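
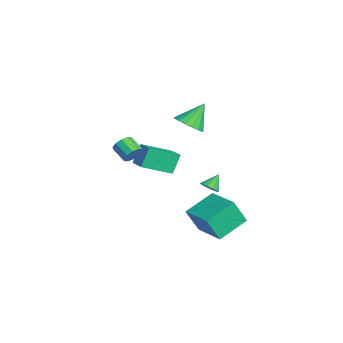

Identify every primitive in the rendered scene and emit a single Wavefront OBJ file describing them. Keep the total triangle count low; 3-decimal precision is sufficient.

v -4.688 -1.014 -2.79
v -4.383 -2.896 -1.839
v -3.605 -0.701 -2.515
v -3.301 -2.582 -1.565
v -4.219 -1.558 -4.015
v -3.915 -3.439 -3.065
v -3.137 -1.244 -3.741
v -2.832 -3.126 -2.79
v -2.045 -0.534 0.884
v -1.159 -0.118 0.914
v -2.575 0.494 2.236
v -1.399 0.152 0.615
v -1.788 0.264 0.377
v -2.235 0.194 0.256
v -2.639 -0.044 0.278
v -2.907 -0.393 0.439
v -2.978 -0.775 0.702
v -2.835 -1.102 1.006
v -2.511 -1.299 1.283
v -2.08 -1.32 1.468
v -1.642 -1.162 1.519
v -1.296 -0.86 1.425
v -1.121 -0.483 1.206
v 1.192 0.054 -2.361
v 1.654 0.421 -2.385
v 0.728 0.686 -1.619
v 1.409 0.531 -2.632
v 1.082 0.46 -2.775
v 0.797 0.233 -2.761
v 0.663 -0.062 -2.594
v 0.731 -0.313 -2.338
v 0.976 -0.423 -2.091
v 1.303 -0.351 -1.947
v 1.588 -0.124 -1.962
v 1.722 0.171 -2.129
v -1.718 -3.721 -1.065
v -1.296 -4.149 -0.769
v -2.16 -4.647 -0.259
v -2.582 -4.219 -0.555
v -1.34 -3.82 -0.521
v -2.204 -4.318 -0.011
v -1.527 -3.453 -0.481
v -2.391 -3.951 0.029
v -1.788 -3.189 -0.664
v -2.652 -3.687 -0.154
v -2.022 -3.128 -1.001
v -2.886 -3.625 -0.49
v -2.14 -3.293 -1.361
v -3.004 -3.791 -0.851
v -2.096 -3.622 -1.609
v -2.96 -4.12 -1.099
v -1.909 -3.989 -1.649
v -2.773 -4.487 -1.139
v -1.648 -4.253 -1.466
v -2.512 -4.751 -0.956
v -1.414 -4.315 -1.13
v -2.278 -4.812 -0.619
v 2.659 -0.799 -4.719
v 2.622 -1.532 -3.208
v 1.832 0.847 -3.941
v 1.795 0.114 -2.43
v 4.625 -0.014 -4.29
v 4.588 -0.747 -2.779
v 3.798 1.632 -3.512
v 3.761 0.899 -2.001
f 2 4 1
f 5 2 1
f 1 4 3
f 3 5 1
f 2 8 4
f 6 2 5
f 6 8 2
f 4 8 3
f 7 5 3
f 3 8 7
f 7 6 5
f 8 6 7
f 10 9 12
f 10 12 11
f 12 9 13
f 12 13 11
f 13 9 14
f 13 14 11
f 14 9 15
f 14 15 11
f 15 9 16
f 15 16 11
f 16 9 17
f 16 17 11
f 17 9 18
f 17 18 11
f 18 9 19
f 18 19 11
f 19 9 20
f 19 20 11
f 20 9 21
f 20 21 11
f 21 9 22
f 21 22 11
f 22 9 23
f 22 23 11
f 23 9 10
f 23 10 11
f 25 24 27
f 25 27 26
f 27 24 28
f 27 28 26
f 28 24 29
f 28 29 26
f 29 24 30
f 29 30 26
f 30 24 31
f 30 31 26
f 31 24 32
f 31 32 26
f 32 24 33
f 32 33 26
f 33 24 34
f 33 34 26
f 34 24 35
f 34 35 26
f 35 24 25
f 35 25 26
f 37 36 40
f 37 40 38
f 38 40 41
f 38 41 39
f 40 36 42
f 40 42 41
f 41 42 43
f 41 43 39
f 42 36 44
f 42 44 43
f 43 44 45
f 43 45 39
f 44 36 46
f 44 46 45
f 45 46 47
f 45 47 39
f 46 36 48
f 46 48 47
f 47 48 49
f 47 49 39
f 48 36 50
f 48 50 49
f 49 50 51
f 49 51 39
f 50 36 52
f 50 52 51
f 51 52 53
f 51 53 39
f 52 36 54
f 52 54 53
f 53 54 55
f 53 55 39
f 54 36 56
f 54 56 55
f 55 56 57
f 55 57 39
f 56 36 37
f 56 37 57
f 57 37 38
f 57 38 39
f 59 61 58
f 62 59 58
f 58 61 60
f 60 62 58
f 59 65 61
f 63 59 62
f 63 65 59
f 61 65 60
f 64 62 60
f 60 65 64
f 64 63 62
f 65 63 64



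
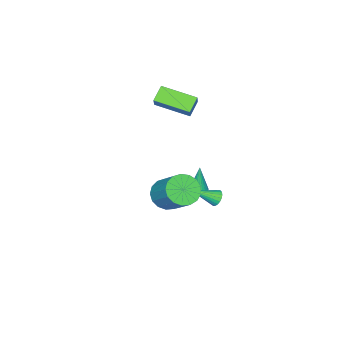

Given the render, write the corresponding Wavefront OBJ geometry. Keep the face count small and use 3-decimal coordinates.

v -1.387 1.161 -2.807
v -0.929 0.896 -2.78
v -1.513 1.119 -1.093
v -0.863 1.092 -2.771
v -0.877 1.298 -2.767
v -0.968 1.483 -2.769
v -1.123 1.62 -2.777
v -1.319 1.686 -2.789
v -1.524 1.673 -2.805
v -1.709 1.582 -2.821
v -1.845 1.426 -2.834
v -1.911 1.231 -2.844
v -1.898 1.024 -2.848
v -1.806 0.839 -2.846
v -1.651 0.703 -2.838
v -1.456 0.636 -2.825
v -1.25 0.649 -2.81
v -1.065 0.741 -2.794
v -3.2 -2.933 2.51
v -2.64 -2.516 3.372
v -3.926 -0.967 2.029
v -3.366 -0.55 2.892
v -2.334 -2.77 1.868
v -1.774 -2.353 2.731
v -3.06 -0.804 1.388
v -2.5 -0.387 2.25
v 0.887 4.133 -0.559
v 1.252 4.206 -0.937
v 1.953 3.247 0.299
v 1.288 4.378 -0.804
v 1.255 4.508 -0.629
v 1.159 4.573 -0.442
v 1.015 4.562 -0.275
v 0.849 4.477 -0.158
v 0.69 4.332 -0.109
v 0.565 4.153 -0.139
v 0.496 3.97 -0.241
v 0.494 3.816 -0.398
v 0.56 3.716 -0.583
v 0.683 3.689 -0.764
v 0.841 3.738 -0.91
v 1.007 3.855 -0.995
v 1.153 4.021 -1.004
v 3.562 3.005 0.9
v 4.193 3.404 0.266
v 4.73 4.874 1.725
v 4.098 4.475 2.36
v 3.792 3.632 0.184
v 4.328 5.103 1.643
v 3.338 3.717 0.265
v 3.874 5.187 1.725
v 2.935 3.638 0.493
v 3.471 5.109 1.952
v 2.676 3.415 0.813
v 3.212 4.885 2.273
v 2.62 3.097 1.154
v 3.156 4.567 2.613
v 2.779 2.758 1.436
v 3.316 4.229 2.896
v 3.118 2.476 1.596
v 3.655 3.946 3.055
v 3.559 2.315 1.596
v 4.095 3.785 3.056
v 4 2.312 1.437
v 4.536 3.782 2.897
v 4.341 2.468 1.155
v 4.877 3.938 2.614
v 4.503 2.746 0.814
v 5.04 4.217 2.274
v 4.45 3.084 0.494
v 4.986 4.555 1.953
f 2 1 4
f 2 4 3
f 4 1 5
f 4 5 3
f 5 1 6
f 5 6 3
f 6 1 7
f 6 7 3
f 7 1 8
f 7 8 3
f 8 1 9
f 8 9 3
f 9 1 10
f 9 10 3
f 10 1 11
f 10 11 3
f 11 1 12
f 11 12 3
f 12 1 13
f 12 13 3
f 13 1 14
f 13 14 3
f 14 1 15
f 14 15 3
f 15 1 16
f 15 16 3
f 16 1 17
f 16 17 3
f 17 1 18
f 17 18 3
f 18 1 2
f 18 2 3
f 20 22 19
f 23 20 19
f 19 22 21
f 21 23 19
f 20 26 22
f 24 20 23
f 24 26 20
f 22 26 21
f 25 23 21
f 21 26 25
f 25 24 23
f 26 24 25
f 28 27 30
f 28 30 29
f 30 27 31
f 30 31 29
f 31 27 32
f 31 32 29
f 32 27 33
f 32 33 29
f 33 27 34
f 33 34 29
f 34 27 35
f 34 35 29
f 35 27 36
f 35 36 29
f 36 27 37
f 36 37 29
f 37 27 38
f 37 38 29
f 38 27 39
f 38 39 29
f 39 27 40
f 39 40 29
f 40 27 41
f 40 41 29
f 41 27 42
f 41 42 29
f 42 27 43
f 42 43 29
f 43 27 28
f 43 28 29
f 45 44 48
f 45 48 46
f 46 48 49
f 46 49 47
f 48 44 50
f 48 50 49
f 49 50 51
f 49 51 47
f 50 44 52
f 50 52 51
f 51 52 53
f 51 53 47
f 52 44 54
f 52 54 53
f 53 54 55
f 53 55 47
f 54 44 56
f 54 56 55
f 55 56 57
f 55 57 47
f 56 44 58
f 56 58 57
f 57 58 59
f 57 59 47
f 58 44 60
f 58 60 59
f 59 60 61
f 59 61 47
f 60 44 62
f 60 62 61
f 61 62 63
f 61 63 47
f 62 44 64
f 62 64 63
f 63 64 65
f 63 65 47
f 64 44 66
f 64 66 65
f 65 66 67
f 65 67 47
f 66 44 68
f 66 68 67
f 67 68 69
f 67 69 47
f 68 44 70
f 68 70 69
f 69 70 71
f 69 71 47
f 70 44 45
f 70 45 71
f 71 45 46
f 71 46 47



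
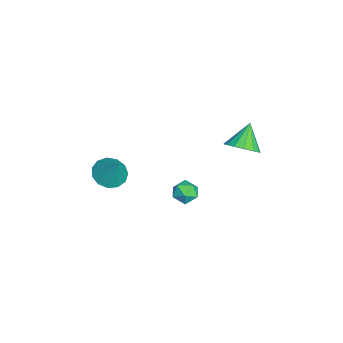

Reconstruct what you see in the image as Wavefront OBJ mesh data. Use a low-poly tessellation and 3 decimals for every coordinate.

v -1.224 -4.122 -0.643
v -0.653 -3.774 -1.064
v -0.616 -3.758 0.483
v -0.966 -3.464 -0.995
v -1.36 -3.363 -0.815
v -1.711 -3.504 -0.58
v -1.907 -3.84 -0.365
v -1.887 -4.266 -0.238
v -1.656 -4.647 -0.24
v -1.288 -4.861 -0.369
v -0.899 -4.84 -0.585
v -0.614 -4.592 -0.82
v -0.522 -4.194 -0.998
v -1.615 1.363 0.644
v -1.138 1.043 1.201
v -2.465 1.717 1.576
v -1.013 1.436 1.166
v -1.049 1.809 0.991
v -1.237 2.063 0.723
v -1.526 2.129 0.434
v -1.839 1.99 0.201
v -2.092 1.683 0.087
v -2.217 1.29 0.123
v -2.181 0.916 0.298
v -1.993 0.662 0.566
v -1.704 0.596 0.855
v -1.391 0.735 1.087
v -1.859 -0.96 -2.305
v -1.356 -0.645 -2.548
v -1.264 -1.315 -1.532
v -0.761 -1 -1.775
v -1.248 -0.674 -1.516
v -1.616 -0.454 -1.993
v -1.004 -1.506 -2.087
v -1.372 -1.286 -2.564
v -0.827 -0.982 -2.413
v -0.978 -0.468 -2.06
v -1.642 -1.492 -2.02
v -1.793 -0.978 -1.667
f 2 1 4
f 2 4 3
f 4 1 5
f 4 5 3
f 5 1 6
f 5 6 3
f 6 1 7
f 6 7 3
f 7 1 8
f 7 8 3
f 8 1 9
f 8 9 3
f 9 1 10
f 9 10 3
f 10 1 11
f 10 11 3
f 11 1 12
f 11 12 3
f 12 1 13
f 12 13 3
f 13 1 2
f 13 2 3
f 15 14 17
f 15 17 16
f 17 14 18
f 17 18 16
f 18 14 19
f 18 19 16
f 19 14 20
f 19 20 16
f 20 14 21
f 20 21 16
f 21 14 22
f 21 22 16
f 22 14 23
f 22 23 16
f 23 14 24
f 23 24 16
f 24 14 25
f 24 25 16
f 25 14 26
f 25 26 16
f 26 14 27
f 26 27 16
f 27 14 15
f 27 15 16
f 28 39 33
f 28 33 29
f 28 29 35
f 28 35 38
f 28 38 39
f 29 33 37
f 33 39 32
f 39 38 30
f 38 35 34
f 35 29 36
f 31 37 32
f 31 32 30
f 31 30 34
f 31 34 36
f 31 36 37
f 32 37 33
f 30 32 39
f 34 30 38
f 36 34 35
f 37 36 29



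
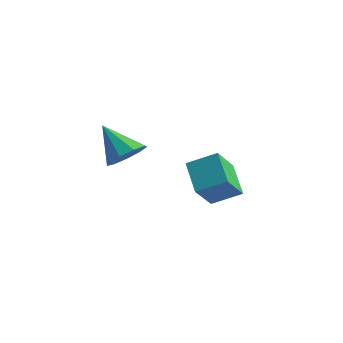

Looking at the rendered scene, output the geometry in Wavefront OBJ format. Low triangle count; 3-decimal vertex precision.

v 0.161 0.239 -3.245
v 1.052 1.02 -2.663
v -0.116 1.322 -4.274
v 0.775 2.104 -3.693
v 1.305 -0.364 -4.187
v 2.196 0.418 -3.606
v 1.028 0.72 -5.217
v 1.919 1.501 -4.635
v 0.727 -3.158 -1.765
v 1.351 -3.386 -1.235
v -0.387 -3.342 -0.535
v 1.275 -2.81 -1.218
v 0.943 -2.397 -1.456
v 0.51 -2.34 -1.84
v 0.178 -2.666 -2.189
v 0.103 -3.223 -2.339
v 0.32 -3.749 -2.221
v 0.727 -3.999 -1.89
v 1.134 -3.856 -1.501
f 2 4 1
f 5 2 1
f 1 4 3
f 3 5 1
f 2 8 4
f 6 2 5
f 6 8 2
f 4 8 3
f 7 5 3
f 3 8 7
f 7 6 5
f 8 6 7
f 10 9 12
f 10 12 11
f 12 9 13
f 12 13 11
f 13 9 14
f 13 14 11
f 14 9 15
f 14 15 11
f 15 9 16
f 15 16 11
f 16 9 17
f 16 17 11
f 17 9 18
f 17 18 11
f 18 9 19
f 18 19 11
f 19 9 10
f 19 10 11



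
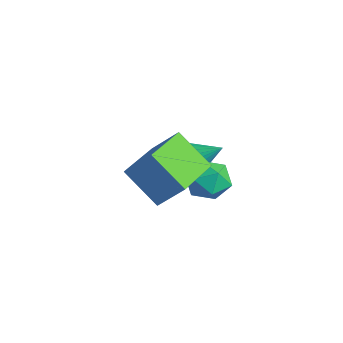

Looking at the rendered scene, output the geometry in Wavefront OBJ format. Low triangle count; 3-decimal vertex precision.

v 3.119 -1.592 -1.502
v 1.909 -2.09 -0.416
v 3.767 -0.958 -0.489
v 2.557 -1.455 0.597
v 4.203 -3.345 -1.097
v 2.993 -3.842 -0.011
v 4.851 -2.71 -0.084
v 3.641 -3.208 1.002
v 2.235 0.653 -2.334
v 2.954 0.447 -2.822
v 1.626 -0.607 -2.698
v 2.345 -0.813 -3.186
v 2.404 -0.782 -2.295
v 2.78 -0.003 -2.07
v 1.8 -0.157 -3.45
v 2.176 0.622 -3.225
v 2.685 -0.054 -3.512
v 3.059 -0.441 -2.798
v 1.521 0.281 -2.722
v 1.895 -0.106 -2.008
v 0.014 0.342 -3.621
v 0.536 -0.41 -3.33
v 0.986 1.398 -2.639
v 0.745 -0.278 -3.678
v 0.81 -0.024 -4.015
v 0.717 0.303 -4.274
v 0.485 0.637 -4.404
v 0.159 0.913 -4.379
v -0.195 1.076 -4.204
v -0.507 1.093 -3.913
v -0.717 0.961 -3.565
v -0.782 0.707 -3.228
v -0.689 0.381 -2.969
v -0.457 0.046 -2.839
v -0.131 -0.23 -2.864
v 0.223 -0.392 -3.039
f 2 4 1
f 5 2 1
f 1 4 3
f 3 5 1
f 2 8 4
f 6 2 5
f 6 8 2
f 4 8 3
f 7 5 3
f 3 8 7
f 7 6 5
f 8 6 7
f 9 20 14
f 9 14 10
f 9 10 16
f 9 16 19
f 9 19 20
f 10 14 18
f 14 20 13
f 20 19 11
f 19 16 15
f 16 10 17
f 12 18 13
f 12 13 11
f 12 11 15
f 12 15 17
f 12 17 18
f 13 18 14
f 11 13 20
f 15 11 19
f 17 15 16
f 18 17 10
f 22 21 24
f 22 24 23
f 24 21 25
f 24 25 23
f 25 21 26
f 25 26 23
f 26 21 27
f 26 27 23
f 27 21 28
f 27 28 23
f 28 21 29
f 28 29 23
f 29 21 30
f 29 30 23
f 30 21 31
f 30 31 23
f 31 21 32
f 31 32 23
f 32 21 33
f 32 33 23
f 33 21 34
f 33 34 23
f 34 21 35
f 34 35 23
f 35 21 36
f 35 36 23
f 36 21 22
f 36 22 23



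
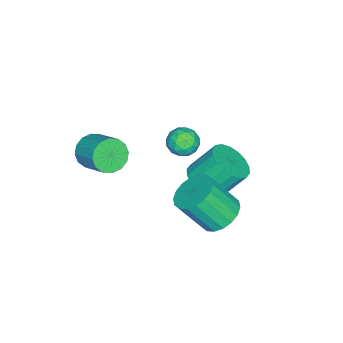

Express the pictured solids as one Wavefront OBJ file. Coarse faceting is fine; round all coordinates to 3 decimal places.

v 2.448 -3.719 1.127
v 3.089 -3.733 0.632
v 3.673 -2.635 1.358
v 3.032 -2.621 1.853
v 2.818 -3.469 0.451
v 3.402 -2.371 1.177
v 2.448 -3.273 0.451
v 3.032 -2.174 1.177
v 2.078 -3.195 0.632
v 2.662 -2.097 1.358
v 1.807 -3.258 0.946
v 2.391 -2.16 1.672
v 1.708 -3.445 1.308
v 2.292 -2.347 2.034
v 1.807 -3.705 1.622
v 2.391 -2.607 2.348
v 2.078 -3.969 1.803
v 2.662 -2.871 2.529
v 2.448 -4.166 1.803
v 3.032 -3.067 2.529
v 2.818 -4.243 1.622
v 3.402 -3.145 2.348
v 3.089 -4.18 1.308
v 3.673 -3.082 2.034
v 3.188 -3.993 0.946
v 3.772 -2.895 1.672
v -1.517 -0.59 -3.435
v -0.564 -0.514 -3.11
v -1.089 0.405 -1.781
v -2.043 0.33 -2.105
v -0.608 -0.155 -3.377
v -1.133 0.765 -2.047
v -0.832 0.119 -3.654
v -1.357 1.038 -2.325
v -1.192 0.252 -3.888
v -1.717 1.172 -2.559
v -1.616 0.218 -4.033
v -2.141 1.138 -2.703
v -2.021 0.024 -4.059
v -2.546 0.944 -2.729
v -2.326 -0.291 -3.961
v -2.851 0.629 -2.631
v -2.471 -0.665 -3.759
v -2.996 0.254 -2.43
v -2.427 -1.025 -3.493
v -2.952 -0.105 -2.163
v -2.203 -1.298 -3.215
v -2.728 -0.379 -1.886
v -1.843 -1.432 -2.981
v -2.368 -0.512 -1.652
v -1.419 -1.398 -2.837
v -1.944 -0.478 -1.507
v -1.014 -1.204 -2.811
v -1.539 -0.284 -1.481
v -0.709 -0.889 -2.909
v -1.234 0.031 -1.579
v -2.287 -1.606 -1.213
v -1.904 -1.301 -0.636
v -1.236 -1.999 -1.704
v -0.853 -1.694 -1.127
v -1.296 -2.296 -1.01
v -1.945 -2.053 -0.707
v -1.195 -1.247 -1.633
v -1.844 -1.004 -1.33
v -1.229 -1.078 -0.896
v -1.291 -1.727 -0.511
v -1.849 -1.573 -1.829
v -1.911 -2.222 -1.444
v -2.188 -1.419 -0.881
v -0.952 -1.881 -1.459
v -1.212 -2.235 -1.39
v -0.987 -2.055 -1.051
v -2.212 -1.862 -0.923
v -1.987 -1.682 -0.584
v -1.629 -2.267 -0.804
v -1.153 -1.618 -1.756
v -0.928 -1.438 -1.417
v -2.153 -1.245 -1.289
v -1.928 -1.065 -0.95
v -1.511 -1.033 -1.536
v -1.566 -1.109 -0.695
v -0.948 -1.34 -0.984
v -1.149 -1.077 -1.281
v -1.531 -0.934 -1.103
v -1.602 -1.49 -0.469
v -0.984 -1.721 -0.757
v -1.245 -2.075 -0.688
v -1.627 -1.932 -0.51
v -1.205 -1.359 -0.622
v -2.156 -1.579 -1.583
v -1.538 -1.81 -1.871
v -1.513 -1.368 -1.83
v -1.895 -1.225 -1.652
v -2.192 -1.96 -1.356
v -1.574 -2.191 -1.645
v -1.609 -2.366 -1.237
v -1.991 -2.223 -1.059
v -1.935 -1.941 -1.718
v 1.31 1.33 -1.999
v 2.139 1.823 -1.895
v 2.559 0.803 -0.398
v 1.73 0.31 -0.501
v 1.86 2.054 -1.66
v 2.28 1.034 -0.162
v 1.472 2.141 -1.492
v 1.892 1.121 0.006
v 1.052 2.067 -1.424
v 1.472 1.047 0.074
v 0.683 1.848 -1.47
v 1.103 0.828 0.027
v 0.438 1.526 -1.621
v 0.858 0.506 -0.123
v 0.366 1.165 -1.847
v 0.786 0.145 -0.349
v 0.481 0.837 -2.102
v 0.901 -0.183 -0.605
v 0.76 0.606 -2.338
v 1.18 -0.414 -0.84
v 1.148 0.519 -2.506
v 1.568 -0.501 -1.008
v 1.568 0.593 -2.574
v 1.988 -0.427 -1.076
v 1.937 0.812 -2.527
v 2.357 -0.208 -1.03
v 2.182 1.134 -2.377
v 2.602 0.114 -0.879
v 2.254 1.495 -2.151
v 2.674 0.475 -0.653
f 2 1 5
f 2 5 3
f 3 5 6
f 3 6 4
f 5 1 7
f 5 7 6
f 6 7 8
f 6 8 4
f 7 1 9
f 7 9 8
f 8 9 10
f 8 10 4
f 9 1 11
f 9 11 10
f 10 11 12
f 10 12 4
f 11 1 13
f 11 13 12
f 12 13 14
f 12 14 4
f 13 1 15
f 13 15 14
f 14 15 16
f 14 16 4
f 15 1 17
f 15 17 16
f 16 17 18
f 16 18 4
f 17 1 19
f 17 19 18
f 18 19 20
f 18 20 4
f 19 1 21
f 19 21 20
f 20 21 22
f 20 22 4
f 21 1 23
f 21 23 22
f 22 23 24
f 22 24 4
f 23 1 25
f 23 25 24
f 24 25 26
f 24 26 4
f 25 1 2
f 25 2 26
f 26 2 3
f 26 3 4
f 28 27 31
f 28 31 29
f 29 31 32
f 29 32 30
f 31 27 33
f 31 33 32
f 32 33 34
f 32 34 30
f 33 27 35
f 33 35 34
f 34 35 36
f 34 36 30
f 35 27 37
f 35 37 36
f 36 37 38
f 36 38 30
f 37 27 39
f 37 39 38
f 38 39 40
f 38 40 30
f 39 27 41
f 39 41 40
f 40 41 42
f 40 42 30
f 41 27 43
f 41 43 42
f 42 43 44
f 42 44 30
f 43 27 45
f 43 45 44
f 44 45 46
f 44 46 30
f 45 27 47
f 45 47 46
f 46 47 48
f 46 48 30
f 47 27 49
f 47 49 48
f 48 49 50
f 48 50 30
f 49 27 51
f 49 51 50
f 50 51 52
f 50 52 30
f 51 27 53
f 51 53 52
f 52 53 54
f 52 54 30
f 53 27 55
f 53 55 54
f 54 55 56
f 54 56 30
f 55 27 28
f 55 28 56
f 56 28 29
f 56 29 30
f 57 94 73
f 94 68 97
f 73 97 62
f 94 97 73
f 57 73 69
f 73 62 74
f 69 74 58
f 73 74 69
f 57 69 78
f 69 58 79
f 78 79 64
f 69 79 78
f 57 78 90
f 78 64 93
f 90 93 67
f 78 93 90
f 57 90 94
f 90 67 98
f 94 98 68
f 90 98 94
f 58 74 85
f 74 62 88
f 85 88 66
f 74 88 85
f 62 97 75
f 97 68 96
f 75 96 61
f 97 96 75
f 68 98 95
f 98 67 91
f 95 91 59
f 98 91 95
f 67 93 92
f 93 64 80
f 92 80 63
f 93 80 92
f 64 79 84
f 79 58 81
f 84 81 65
f 79 81 84
f 60 86 72
f 86 66 87
f 72 87 61
f 86 87 72
f 60 72 70
f 72 61 71
f 70 71 59
f 72 71 70
f 60 70 77
f 70 59 76
f 77 76 63
f 70 76 77
f 60 77 82
f 77 63 83
f 82 83 65
f 77 83 82
f 60 82 86
f 82 65 89
f 86 89 66
f 82 89 86
f 61 87 75
f 87 66 88
f 75 88 62
f 87 88 75
f 59 71 95
f 71 61 96
f 95 96 68
f 71 96 95
f 63 76 92
f 76 59 91
f 92 91 67
f 76 91 92
f 65 83 84
f 83 63 80
f 84 80 64
f 83 80 84
f 66 89 85
f 89 65 81
f 85 81 58
f 89 81 85
f 100 99 103
f 100 103 101
f 101 103 104
f 101 104 102
f 103 99 105
f 103 105 104
f 104 105 106
f 104 106 102
f 105 99 107
f 105 107 106
f 106 107 108
f 106 108 102
f 107 99 109
f 107 109 108
f 108 109 110
f 108 110 102
f 109 99 111
f 109 111 110
f 110 111 112
f 110 112 102
f 111 99 113
f 111 113 112
f 112 113 114
f 112 114 102
f 113 99 115
f 113 115 114
f 114 115 116
f 114 116 102
f 115 99 117
f 115 117 116
f 116 117 118
f 116 118 102
f 117 99 119
f 117 119 118
f 118 119 120
f 118 120 102
f 119 99 121
f 119 121 120
f 120 121 122
f 120 122 102
f 121 99 123
f 121 123 122
f 122 123 124
f 122 124 102
f 123 99 125
f 123 125 124
f 124 125 126
f 124 126 102
f 125 99 127
f 125 127 126
f 126 127 128
f 126 128 102
f 127 99 100
f 127 100 128
f 128 100 101
f 128 101 102



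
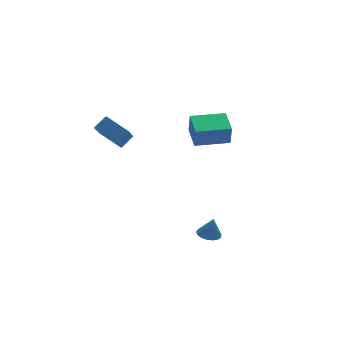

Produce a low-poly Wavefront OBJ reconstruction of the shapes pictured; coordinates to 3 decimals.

v 0.445 -3.853 -3.135
v 1.149 -3.732 -3.286
v 0.715 -3.887 -1.905
v 1.016 -3.411 -3.248
v 0.751 -3.192 -3.184
v 0.417 -3.124 -3.109
v 0.089 -3.223 -3.04
v -0.157 -3.466 -2.993
v -0.265 -3.798 -2.978
v -0.211 -4.142 -3
v -0.006 -4.421 -3.052
v 0.302 -4.569 -3.124
v 0.643 -4.553 -3.198
v 0.939 -4.376 -3.258
v 1.122 -4.08 -3.29
v -1.458 3.503 0.103
v -2.299 2.281 1.561
v -2.251 4.893 0.81
v -3.092 3.672 2.268
v -0.608 3.668 0.732
v -1.449 2.447 2.19
v -1.401 5.059 1.439
v -2.242 3.837 2.897
v 1.551 0.065 1.496
v 1.519 -0.142 2.829
v 1.988 1.625 1.749
v 1.955 1.418 3.082
v 3.585 -0.498 1.458
v 3.552 -0.705 2.791
v 4.021 1.062 1.711
v 3.989 0.855 3.044
f 2 1 4
f 2 4 3
f 4 1 5
f 4 5 3
f 5 1 6
f 5 6 3
f 6 1 7
f 6 7 3
f 7 1 8
f 7 8 3
f 8 1 9
f 8 9 3
f 9 1 10
f 9 10 3
f 10 1 11
f 10 11 3
f 11 1 12
f 11 12 3
f 12 1 13
f 12 13 3
f 13 1 14
f 13 14 3
f 14 1 15
f 14 15 3
f 15 1 2
f 15 2 3
f 17 19 16
f 20 17 16
f 16 19 18
f 18 20 16
f 17 23 19
f 21 17 20
f 21 23 17
f 19 23 18
f 22 20 18
f 18 23 22
f 22 21 20
f 23 21 22
f 25 27 24
f 28 25 24
f 24 27 26
f 26 28 24
f 25 31 27
f 29 25 28
f 29 31 25
f 27 31 26
f 30 28 26
f 26 31 30
f 30 29 28
f 31 29 30



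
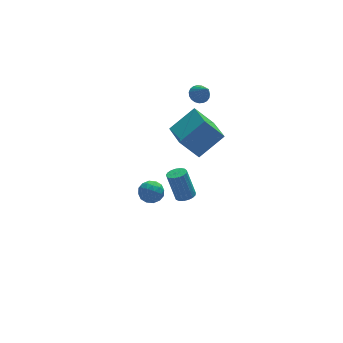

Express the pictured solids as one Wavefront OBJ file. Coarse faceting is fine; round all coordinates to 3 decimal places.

v 1.309 3.555 2.742
v 1.775 3.361 2.477
v 1.511 2.705 3.718
v 1.863 3.536 2.611
v 1.855 3.714 2.767
v 1.753 3.864 2.919
v 1.574 3.961 3.04
v 1.349 3.988 3.11
v 1.117 3.939 3.116
v 0.918 3.824 3.057
v 0.787 3.663 2.944
v 0.746 3.483 2.796
v 0.802 3.315 2.638
v 0.946 3.188 2.498
v 1.153 3.125 2.401
v 1.386 3.136 2.362
v 1.606 3.22 2.389
v 0.303 0.567 0.408
v -0.606 0.949 1.498
v 0.453 2.618 -0.186
v -0.457 2.999 0.905
v 1.697 0.781 1.495
v 0.787 1.162 2.586
v 1.846 2.831 0.902
v 0.937 3.213 1.992
v -3.468 -2.97 2.116
v -2.939 -3.343 1.976
v -3.981 -3.837 2.484
v -3.452 -4.21 2.344
v -3.423 -3.765 2.834
v -3.106 -3.23 2.607
v -3.814 -3.95 1.853
v -3.497 -3.415 1.626
v -3.153 -3.949 1.813
v -2.911 -3.835 2.419
v -4.009 -3.345 2.041
v -3.767 -3.231 2.647
v -3.159 -3.081 2.014
v -3.761 -4.099 2.446
v -3.744 -3.838 2.735
v -3.433 -4.057 2.652
v -3.257 -3.014 2.385
v -2.946 -3.233 2.302
v -3.23 -3.481 2.806
v -3.974 -3.947 2.158
v -3.663 -4.166 2.075
v -3.487 -3.123 1.808
v -3.176 -3.342 1.725
v -3.69 -3.699 1.654
v -2.973 -3.656 1.836
v -3.275 -4.165 2.052
v -3.488 -4.013 1.764
v -3.301 -3.698 1.63
v -2.831 -3.589 2.192
v -3.133 -4.098 2.408
v -3.116 -3.837 2.696
v -2.929 -3.522 2.563
v -2.957 -3.945 2.096
v -3.787 -3.082 2.052
v -4.089 -3.591 2.268
v -3.991 -3.658 1.897
v -3.804 -3.343 1.764
v -3.645 -3.015 2.408
v -3.947 -3.524 2.624
v -3.619 -3.482 2.83
v -3.432 -3.167 2.696
v -3.963 -3.235 2.364
v -0.427 0.477 -2.375
v 0.096 0.429 -2.246
v -0.251 0.835 -0.695
v -0.773 0.883 -0.825
v 0.072 0.677 -2.316
v -0.275 1.082 -0.765
v -0.066 0.878 -2.4
v -0.413 1.284 -0.849
v -0.287 0.988 -2.478
v -0.634 1.394 -0.927
v -0.539 0.981 -2.532
v -0.886 1.387 -0.982
v -0.766 0.859 -2.551
v -1.113 1.264 -1
v -0.915 0.649 -2.529
v -1.262 1.054 -0.979
v -0.952 0.399 -2.472
v -1.299 0.805 -0.922
v -0.869 0.168 -2.393
v -1.216 0.574 -0.843
v -0.684 0.007 -2.31
v -1.031 0.413 -0.759
v -0.441 -0.046 -2.242
v -0.788 0.36 -0.691
v -0.194 0.021 -2.204
v -0.541 0.427 -0.653
v -0 0.192 -2.205
v -0.347 0.598 -0.655
f 2 1 4
f 2 4 3
f 4 1 5
f 4 5 3
f 5 1 6
f 5 6 3
f 6 1 7
f 6 7 3
f 7 1 8
f 7 8 3
f 8 1 9
f 8 9 3
f 9 1 10
f 9 10 3
f 10 1 11
f 10 11 3
f 11 1 12
f 11 12 3
f 12 1 13
f 12 13 3
f 13 1 14
f 13 14 3
f 14 1 15
f 14 15 3
f 15 1 16
f 15 16 3
f 16 1 17
f 16 17 3
f 17 1 2
f 17 2 3
f 19 21 18
f 22 19 18
f 18 21 20
f 20 22 18
f 19 25 21
f 23 19 22
f 23 25 19
f 21 25 20
f 24 22 20
f 20 25 24
f 24 23 22
f 25 23 24
f 26 63 42
f 63 37 66
f 42 66 31
f 63 66 42
f 26 42 38
f 42 31 43
f 38 43 27
f 42 43 38
f 26 38 47
f 38 27 48
f 47 48 33
f 38 48 47
f 26 47 59
f 47 33 62
f 59 62 36
f 47 62 59
f 26 59 63
f 59 36 67
f 63 67 37
f 59 67 63
f 27 43 54
f 43 31 57
f 54 57 35
f 43 57 54
f 31 66 44
f 66 37 65
f 44 65 30
f 66 65 44
f 37 67 64
f 67 36 60
f 64 60 28
f 67 60 64
f 36 62 61
f 62 33 49
f 61 49 32
f 62 49 61
f 33 48 53
f 48 27 50
f 53 50 34
f 48 50 53
f 29 55 41
f 55 35 56
f 41 56 30
f 55 56 41
f 29 41 39
f 41 30 40
f 39 40 28
f 41 40 39
f 29 39 46
f 39 28 45
f 46 45 32
f 39 45 46
f 29 46 51
f 46 32 52
f 51 52 34
f 46 52 51
f 29 51 55
f 51 34 58
f 55 58 35
f 51 58 55
f 30 56 44
f 56 35 57
f 44 57 31
f 56 57 44
f 28 40 64
f 40 30 65
f 64 65 37
f 40 65 64
f 32 45 61
f 45 28 60
f 61 60 36
f 45 60 61
f 34 52 53
f 52 32 49
f 53 49 33
f 52 49 53
f 35 58 54
f 58 34 50
f 54 50 27
f 58 50 54
f 69 68 72
f 69 72 70
f 70 72 73
f 70 73 71
f 72 68 74
f 72 74 73
f 73 74 75
f 73 75 71
f 74 68 76
f 74 76 75
f 75 76 77
f 75 77 71
f 76 68 78
f 76 78 77
f 77 78 79
f 77 79 71
f 78 68 80
f 78 80 79
f 79 80 81
f 79 81 71
f 80 68 82
f 80 82 81
f 81 82 83
f 81 83 71
f 82 68 84
f 82 84 83
f 83 84 85
f 83 85 71
f 84 68 86
f 84 86 85
f 85 86 87
f 85 87 71
f 86 68 88
f 86 88 87
f 87 88 89
f 87 89 71
f 88 68 90
f 88 90 89
f 89 90 91
f 89 91 71
f 90 68 92
f 90 92 91
f 91 92 93
f 91 93 71
f 92 68 94
f 92 94 93
f 93 94 95
f 93 95 71
f 94 68 69
f 94 69 95
f 95 69 70
f 95 70 71



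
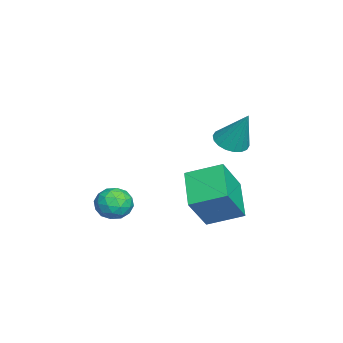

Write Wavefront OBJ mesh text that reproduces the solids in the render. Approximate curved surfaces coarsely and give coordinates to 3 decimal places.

v -2.036 -0.53 -2.718
v -1.589 -0.151 -3.02
v -1.604 0.07 -1.322
v -1.828 0.019 -3.019
v -2.109 0.08 -2.958
v -2.375 0.021 -2.85
v -2.575 -0.148 -2.715
v -2.667 -0.393 -2.582
v -2.635 -0.664 -2.475
v -2.484 -0.91 -2.416
v -2.244 -1.079 -2.417
v -1.964 -1.141 -2.478
v -1.697 -1.081 -2.586
v -1.498 -0.912 -2.721
v -1.405 -0.667 -2.855
v -1.438 -0.396 -2.961
v 1.772 -3.694 -4.206
v 2.358 -3.397 -4.061
v 1.962 -4.443 -3.439
v 2.548 -4.146 -3.294
v 1.969 -3.838 -3.145
v 1.851 -3.375 -3.618
v 2.469 -4.465 -3.882
v 2.351 -4.002 -4.355
v 2.789 -3.873 -3.861
v 2.48 -3.486 -3.405
v 1.84 -4.354 -4.095
v 1.531 -3.967 -3.639
v 2.048 -3.479 -4.201
v 2.272 -4.361 -3.299
v 1.931 -4.18 -3.212
v 2.276 -4.005 -3.126
v 1.75 -3.467 -3.94
v 2.095 -3.292 -3.855
v 1.866 -3.552 -3.317
v 2.225 -4.548 -3.645
v 2.57 -4.373 -3.56
v 2.044 -3.835 -4.374
v 2.389 -3.66 -4.288
v 2.454 -4.288 -4.183
v 2.646 -3.585 -3.998
v 2.758 -4.026 -3.547
v 2.711 -4.213 -3.892
v 2.642 -3.941 -4.171
v 2.464 -3.357 -3.73
v 2.576 -3.798 -3.279
v 2.236 -3.617 -3.191
v 2.167 -3.345 -3.47
v 2.718 -3.638 -3.612
v 1.744 -4.042 -4.221
v 1.856 -4.483 -3.77
v 2.153 -4.495 -4.03
v 2.084 -4.223 -4.309
v 1.562 -3.814 -3.953
v 1.674 -4.255 -3.502
v 1.678 -3.899 -3.329
v 1.609 -3.627 -3.608
v 1.602 -4.202 -3.888
v 0.41 -1.276 -4.015
v 1.181 -1.782 -2.756
v 0.435 -0.037 -3.532
v 1.205 -0.543 -2.273
v 1.775 -1.017 -4.747
v 2.545 -1.523 -3.488
v 1.799 0.222 -4.264
v 2.57 -0.284 -3.005
f 2 1 4
f 2 4 3
f 4 1 5
f 4 5 3
f 5 1 6
f 5 6 3
f 6 1 7
f 6 7 3
f 7 1 8
f 7 8 3
f 8 1 9
f 8 9 3
f 9 1 10
f 9 10 3
f 10 1 11
f 10 11 3
f 11 1 12
f 11 12 3
f 12 1 13
f 12 13 3
f 13 1 14
f 13 14 3
f 14 1 15
f 14 15 3
f 15 1 16
f 15 16 3
f 16 1 2
f 16 2 3
f 17 54 33
f 54 28 57
f 33 57 22
f 54 57 33
f 17 33 29
f 33 22 34
f 29 34 18
f 33 34 29
f 17 29 38
f 29 18 39
f 38 39 24
f 29 39 38
f 17 38 50
f 38 24 53
f 50 53 27
f 38 53 50
f 17 50 54
f 50 27 58
f 54 58 28
f 50 58 54
f 18 34 45
f 34 22 48
f 45 48 26
f 34 48 45
f 22 57 35
f 57 28 56
f 35 56 21
f 57 56 35
f 28 58 55
f 58 27 51
f 55 51 19
f 58 51 55
f 27 53 52
f 53 24 40
f 52 40 23
f 53 40 52
f 24 39 44
f 39 18 41
f 44 41 25
f 39 41 44
f 20 46 32
f 46 26 47
f 32 47 21
f 46 47 32
f 20 32 30
f 32 21 31
f 30 31 19
f 32 31 30
f 20 30 37
f 30 19 36
f 37 36 23
f 30 36 37
f 20 37 42
f 37 23 43
f 42 43 25
f 37 43 42
f 20 42 46
f 42 25 49
f 46 49 26
f 42 49 46
f 21 47 35
f 47 26 48
f 35 48 22
f 47 48 35
f 19 31 55
f 31 21 56
f 55 56 28
f 31 56 55
f 23 36 52
f 36 19 51
f 52 51 27
f 36 51 52
f 25 43 44
f 43 23 40
f 44 40 24
f 43 40 44
f 26 49 45
f 49 25 41
f 45 41 18
f 49 41 45
f 60 62 59
f 63 60 59
f 59 62 61
f 61 63 59
f 60 66 62
f 64 60 63
f 64 66 60
f 62 66 61
f 65 63 61
f 61 66 65
f 65 64 63
f 66 64 65



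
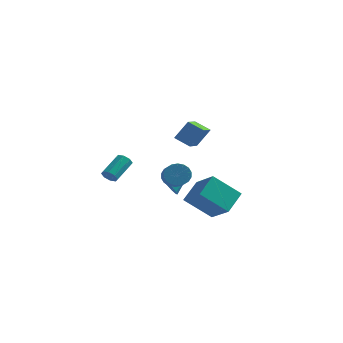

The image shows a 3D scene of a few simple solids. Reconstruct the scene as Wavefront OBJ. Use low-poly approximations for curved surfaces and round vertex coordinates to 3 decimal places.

v 0.598 -1.55 0.563
v 1.248 -1.484 0.067
v 1.852 -2.664 0.702
v 1.202 -2.73 1.197
v 1.344 -1.28 0.354
v 1.948 -2.461 0.989
v 1.292 -1.13 0.683
v 1.896 -2.311 1.318
v 1.103 -1.063 0.988
v 1.707 -2.244 1.622
v 0.814 -1.092 1.208
v 1.417 -2.273 1.843
v 0.482 -1.212 1.301
v 1.086 -2.393 1.936
v 0.173 -1.399 1.247
v 0.777 -2.58 1.882
v -0.052 -1.616 1.058
v 0.552 -2.796 1.693
v -0.148 -1.819 0.771
v 0.456 -3 1.406
v -0.096 -1.969 0.442
v 0.508 -3.15 1.077
v 0.093 -2.036 0.138
v 0.697 -3.217 0.772
v 0.383 -2.007 -0.083
v 0.986 -3.188 0.552
v 0.714 -1.887 -0.176
v 1.318 -3.068 0.459
v 1.023 -1.7 -0.122
v 1.627 -2.881 0.513
v -0.319 0.067 -0.996
v 0.209 -0.066 -1.555
v 0.539 0.813 -0.364
v -0.042 0.327 -1.677
v -0.399 0.621 -1.54
v -0.725 0.703 -1.194
v -0.896 0.542 -0.773
v -0.846 0.2 -0.437
v -0.595 -0.193 -0.314
v -0.238 -0.486 -0.452
v 0.088 -0.568 -0.797
v 0.258 -0.408 -1.219
v 0.21 3.438 1.256
v 0.365 1.719 1.8
v -0.817 3.521 1.81
v -0.662 1.802 2.354
v 0.922 3.898 2.506
v 1.077 2.179 3.05
v -0.105 3.981 3.06
v 0.05 2.262 3.604
v 3.469 -5.392 0.946
v 3.787 -4.031 1.878
v 2.14 -4.38 -0.079
v 2.458 -3.018 0.853
v 4.982 -4.802 -0.433
v 5.3 -3.44 0.499
v 3.653 -3.789 -1.458
v 3.971 -2.428 -0.526
v -4.012 -0.369 -0.515
v -3.681 -0.184 -0.955
v -3.278 1.255 -0.044
v -3.608 1.069 0.395
v -4.102 -0.045 -0.988
v -3.698 1.394 -0.077
v -4.469 -0.096 -0.744
v -4.066 1.343 0.166
v -4.569 -0.307 -0.367
v -4.165 1.132 0.544
v -4.342 -0.555 -0.076
v -3.939 0.884 0.835
v -3.922 -0.694 -0.043
v -3.518 0.745 0.868
v -3.554 -0.643 -0.286
v -3.151 0.796 0.624
v -3.455 -0.432 -0.664
v -3.051 1.007 0.247
f 2 1 5
f 2 5 3
f 3 5 6
f 3 6 4
f 5 1 7
f 5 7 6
f 6 7 8
f 6 8 4
f 7 1 9
f 7 9 8
f 8 9 10
f 8 10 4
f 9 1 11
f 9 11 10
f 10 11 12
f 10 12 4
f 11 1 13
f 11 13 12
f 12 13 14
f 12 14 4
f 13 1 15
f 13 15 14
f 14 15 16
f 14 16 4
f 15 1 17
f 15 17 16
f 16 17 18
f 16 18 4
f 17 1 19
f 17 19 18
f 18 19 20
f 18 20 4
f 19 1 21
f 19 21 20
f 20 21 22
f 20 22 4
f 21 1 23
f 21 23 22
f 22 23 24
f 22 24 4
f 23 1 25
f 23 25 24
f 24 25 26
f 24 26 4
f 25 1 27
f 25 27 26
f 26 27 28
f 26 28 4
f 27 1 29
f 27 29 28
f 28 29 30
f 28 30 4
f 29 1 2
f 29 2 30
f 30 2 3
f 30 3 4
f 32 31 34
f 32 34 33
f 34 31 35
f 34 35 33
f 35 31 36
f 35 36 33
f 36 31 37
f 36 37 33
f 37 31 38
f 37 38 33
f 38 31 39
f 38 39 33
f 39 31 40
f 39 40 33
f 40 31 41
f 40 41 33
f 41 31 42
f 41 42 33
f 42 31 32
f 42 32 33
f 44 46 43
f 47 44 43
f 43 46 45
f 45 47 43
f 44 50 46
f 48 44 47
f 48 50 44
f 46 50 45
f 49 47 45
f 45 50 49
f 49 48 47
f 50 48 49
f 52 54 51
f 55 52 51
f 51 54 53
f 53 55 51
f 52 58 54
f 56 52 55
f 56 58 52
f 54 58 53
f 57 55 53
f 53 58 57
f 57 56 55
f 58 56 57
f 60 59 63
f 60 63 61
f 61 63 64
f 61 64 62
f 63 59 65
f 63 65 64
f 64 65 66
f 64 66 62
f 65 59 67
f 65 67 66
f 66 67 68
f 66 68 62
f 67 59 69
f 67 69 68
f 68 69 70
f 68 70 62
f 69 59 71
f 69 71 70
f 70 71 72
f 70 72 62
f 71 59 73
f 71 73 72
f 72 73 74
f 72 74 62
f 73 59 75
f 73 75 74
f 74 75 76
f 74 76 62
f 75 59 60
f 75 60 76
f 76 60 61
f 76 61 62



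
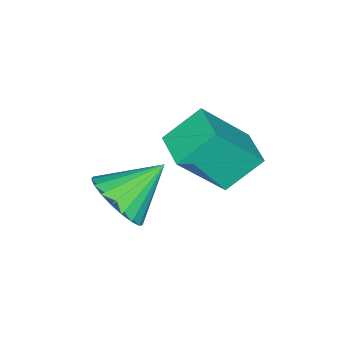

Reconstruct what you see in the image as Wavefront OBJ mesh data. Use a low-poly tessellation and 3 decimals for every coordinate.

v 0.91 0.655 0.375
v 1.766 -0.119 1.73
v 0.191 1.244 1.165
v 1.047 0.47 2.521
v 1.573 1.43 0.399
v 2.429 0.656 1.755
v 0.854 2.019 1.19
v 1.71 1.245 2.545
v 2.454 -0.923 -0.55
v 2.77 -1.326 0.154
v 1.406 -0.277 0.29
v 2.959 -1.017 0.152
v 3.06 -0.693 0.03
v 3.057 -0.408 -0.193
v 2.95 -0.212 -0.478
v 2.757 -0.139 -0.775
v 2.511 -0.202 -1.033
v 2.256 -0.389 -1.208
v 2.034 -0.669 -1.269
v 1.886 -0.993 -1.205
v 1.835 -1.304 -1.028
v 1.892 -1.55 -0.769
v 2.045 -1.687 -0.472
v 2.27 -1.692 -0.188
v 2.526 -1.564 0.033
f 2 4 1
f 5 2 1
f 1 4 3
f 3 5 1
f 2 8 4
f 6 2 5
f 6 8 2
f 4 8 3
f 7 5 3
f 3 8 7
f 7 6 5
f 8 6 7
f 10 9 12
f 10 12 11
f 12 9 13
f 12 13 11
f 13 9 14
f 13 14 11
f 14 9 15
f 14 15 11
f 15 9 16
f 15 16 11
f 16 9 17
f 16 17 11
f 17 9 18
f 17 18 11
f 18 9 19
f 18 19 11
f 19 9 20
f 19 20 11
f 20 9 21
f 20 21 11
f 21 9 22
f 21 22 11
f 22 9 23
f 22 23 11
f 23 9 24
f 23 24 11
f 24 9 25
f 24 25 11
f 25 9 10
f 25 10 11



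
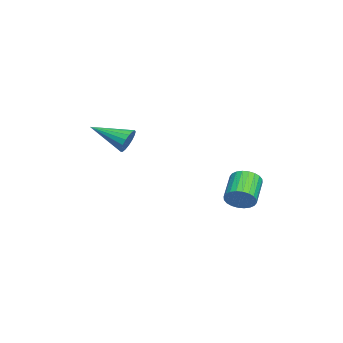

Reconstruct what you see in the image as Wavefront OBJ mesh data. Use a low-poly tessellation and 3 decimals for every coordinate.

v 0.034 3.835 -1.202
v 0.359 3.976 -0.622
v -0.87 4.065 0.043
v -1.194 3.925 -0.538
v 0.323 4.219 -0.721
v -0.906 4.308 -0.056
v 0.243 4.404 -0.893
v -0.986 4.493 -0.229
v 0.131 4.502 -1.113
v -1.097 4.592 -0.448
v 0.005 4.499 -1.346
v -1.224 4.589 -0.681
v -0.117 4.395 -1.558
v -1.346 4.484 -0.893
v -0.216 4.206 -1.715
v -1.445 4.295 -1.05
v -0.277 3.96 -1.794
v -1.506 4.049 -1.129
v -0.29 3.695 -1.783
v -1.519 3.784 -1.118
v -0.254 3.452 -1.684
v -1.483 3.541 -1.019
v -0.174 3.267 -1.511
v -1.403 3.356 -0.847
v -0.063 3.168 -1.292
v -1.291 3.258 -0.627
v 0.064 3.171 -1.059
v -1.165 3.261 -0.394
v 0.186 3.276 -0.847
v -1.043 3.365 -0.182
v 0.285 3.465 -0.69
v -0.944 3.554 -0.025
v 0.346 3.711 -0.611
v -0.883 3.8 0.054
v 0.846 -0.556 2.08
v 1.221 -0.439 2.56
v 0.574 -2.144 2.68
v 0.953 -0.356 2.657
v 0.661 -0.319 2.623
v 0.411 -0.336 2.464
v 0.261 -0.404 2.217
v 0.245 -0.506 1.938
v 0.366 -0.619 1.693
v 0.598 -0.718 1.536
v 0.887 -0.78 1.504
v 1.166 -0.79 1.604
v 1.372 -0.747 1.813
v 1.457 -0.659 2.083
v 1.403 -0.548 2.353
f 2 1 5
f 2 5 3
f 3 5 6
f 3 6 4
f 5 1 7
f 5 7 6
f 6 7 8
f 6 8 4
f 7 1 9
f 7 9 8
f 8 9 10
f 8 10 4
f 9 1 11
f 9 11 10
f 10 11 12
f 10 12 4
f 11 1 13
f 11 13 12
f 12 13 14
f 12 14 4
f 13 1 15
f 13 15 14
f 14 15 16
f 14 16 4
f 15 1 17
f 15 17 16
f 16 17 18
f 16 18 4
f 17 1 19
f 17 19 18
f 18 19 20
f 18 20 4
f 19 1 21
f 19 21 20
f 20 21 22
f 20 22 4
f 21 1 23
f 21 23 22
f 22 23 24
f 22 24 4
f 23 1 25
f 23 25 24
f 24 25 26
f 24 26 4
f 25 1 27
f 25 27 26
f 26 27 28
f 26 28 4
f 27 1 29
f 27 29 28
f 28 29 30
f 28 30 4
f 29 1 31
f 29 31 30
f 30 31 32
f 30 32 4
f 31 1 33
f 31 33 32
f 32 33 34
f 32 34 4
f 33 1 2
f 33 2 34
f 34 2 3
f 34 3 4
f 36 35 38
f 36 38 37
f 38 35 39
f 38 39 37
f 39 35 40
f 39 40 37
f 40 35 41
f 40 41 37
f 41 35 42
f 41 42 37
f 42 35 43
f 42 43 37
f 43 35 44
f 43 44 37
f 44 35 45
f 44 45 37
f 45 35 46
f 45 46 37
f 46 35 47
f 46 47 37
f 47 35 48
f 47 48 37
f 48 35 49
f 48 49 37
f 49 35 36
f 49 36 37



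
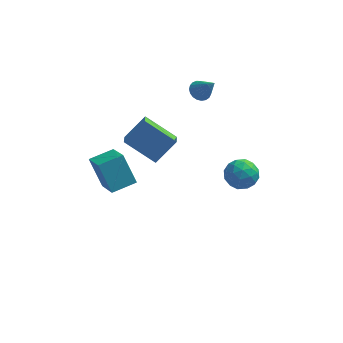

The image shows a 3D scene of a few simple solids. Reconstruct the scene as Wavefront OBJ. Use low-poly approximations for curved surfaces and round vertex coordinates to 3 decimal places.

v -3.62 -0.34 2.36
v -3.538 -1.189 2.779
v -2.625 0.341 3.543
v -2.542 -0.508 3.962
v -1.958 -0.752 1.198
v -1.875 -1.601 1.617
v -0.962 -0.071 2.381
v -0.88 -0.92 2.8
v 1.885 3.344 -3.042
v 2.809 3.167 -2.646
v 1.711 1.733 -3.354
v 2.635 1.556 -2.958
v 1.866 1.845 -2.352
v 1.974 2.84 -2.159
v 2.546 2.06 -3.841
v 2.654 3.055 -3.648
v 3.217 2.374 -3.139
v 2.797 2.241 -2.22
v 1.723 2.659 -3.78
v 1.303 2.526 -2.861
v 2.362 3.397 -2.816
v 2.158 1.503 -3.184
v 1.706 1.673 -2.828
v 2.249 1.569 -2.595
v 1.872 3.205 -2.53
v 2.414 3.101 -2.298
v 1.86 2.323 -2.125
v 2.106 1.799 -3.702
v 2.648 1.695 -3.47
v 2.271 3.331 -3.405
v 2.814 3.227 -3.172
v 2.66 2.577 -3.875
v 3.145 2.827 -2.874
v 3.043 1.88 -3.057
v 2.991 2.176 -3.576
v 3.054 2.761 -3.462
v 2.898 2.749 -2.333
v 2.796 1.802 -2.517
v 2.344 1.971 -2.161
v 2.407 2.556 -2.047
v 3.138 2.282 -2.623
v 1.724 3.098 -3.483
v 1.622 2.151 -3.667
v 2.113 2.344 -3.953
v 2.176 2.929 -3.839
v 1.477 3.02 -2.943
v 1.375 2.073 -3.126
v 1.466 2.139 -2.538
v 1.529 2.724 -2.424
v 1.382 2.618 -3.377
v -0.066 3.148 3.362
v 0.469 3.465 3.174
v 0.726 2.552 4.618
v 0.35 3.646 3.336
v 0.159 3.742 3.502
v -0.071 3.734 3.643
v -0.3 3.626 3.736
v -0.489 3.434 3.765
v -0.605 3.194 3.724
v -0.627 2.945 3.62
v -0.553 2.732 3.472
v -0.395 2.59 3.305
v -0.179 2.545 3.147
v 0.055 2.604 3.027
v 0.269 2.758 2.965
v 0.425 2.979 2.972
v 0.496 3.229 3.046
v -4.36 -3.417 1.223
v -3.657 -4.893 2.248
v -5.105 -2.742 2.704
v -4.402 -4.219 3.729
v -3.218 -2.701 1.471
v -2.515 -4.178 2.496
v -3.963 -2.027 2.952
v -3.26 -3.503 3.977
f 2 4 1
f 5 2 1
f 1 4 3
f 3 5 1
f 2 8 4
f 6 2 5
f 6 8 2
f 4 8 3
f 7 5 3
f 3 8 7
f 7 6 5
f 8 6 7
f 9 46 25
f 46 20 49
f 25 49 14
f 46 49 25
f 9 25 21
f 25 14 26
f 21 26 10
f 25 26 21
f 9 21 30
f 21 10 31
f 30 31 16
f 21 31 30
f 9 30 42
f 30 16 45
f 42 45 19
f 30 45 42
f 9 42 46
f 42 19 50
f 46 50 20
f 42 50 46
f 10 26 37
f 26 14 40
f 37 40 18
f 26 40 37
f 14 49 27
f 49 20 48
f 27 48 13
f 49 48 27
f 20 50 47
f 50 19 43
f 47 43 11
f 50 43 47
f 19 45 44
f 45 16 32
f 44 32 15
f 45 32 44
f 16 31 36
f 31 10 33
f 36 33 17
f 31 33 36
f 12 38 24
f 38 18 39
f 24 39 13
f 38 39 24
f 12 24 22
f 24 13 23
f 22 23 11
f 24 23 22
f 12 22 29
f 22 11 28
f 29 28 15
f 22 28 29
f 12 29 34
f 29 15 35
f 34 35 17
f 29 35 34
f 12 34 38
f 34 17 41
f 38 41 18
f 34 41 38
f 13 39 27
f 39 18 40
f 27 40 14
f 39 40 27
f 11 23 47
f 23 13 48
f 47 48 20
f 23 48 47
f 15 28 44
f 28 11 43
f 44 43 19
f 28 43 44
f 17 35 36
f 35 15 32
f 36 32 16
f 35 32 36
f 18 41 37
f 41 17 33
f 37 33 10
f 41 33 37
f 52 51 54
f 52 54 53
f 54 51 55
f 54 55 53
f 55 51 56
f 55 56 53
f 56 51 57
f 56 57 53
f 57 51 58
f 57 58 53
f 58 51 59
f 58 59 53
f 59 51 60
f 59 60 53
f 60 51 61
f 60 61 53
f 61 51 62
f 61 62 53
f 62 51 63
f 62 63 53
f 63 51 64
f 63 64 53
f 64 51 65
f 64 65 53
f 65 51 66
f 65 66 53
f 66 51 67
f 66 67 53
f 67 51 52
f 67 52 53
f 69 71 68
f 72 69 68
f 68 71 70
f 70 72 68
f 69 75 71
f 73 69 72
f 73 75 69
f 71 75 70
f 74 72 70
f 70 75 74
f 74 73 72
f 75 73 74



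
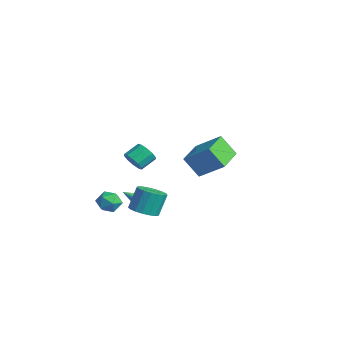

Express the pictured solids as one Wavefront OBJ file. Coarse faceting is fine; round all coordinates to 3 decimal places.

v 3.011 -3.932 2.576
v 3.493 -4.187 3.105
v 3.391 -3.204 3.673
v 2.909 -2.948 3.144
v 3.744 -3.969 2.773
v 3.642 -2.986 3.341
v 3.715 -3.737 2.366
v 3.613 -2.754 2.934
v 3.417 -3.579 2.039
v 3.315 -2.596 2.607
v 2.964 -3.556 1.917
v 2.862 -2.573 2.485
v 2.529 -3.676 2.047
v 2.427 -2.693 2.615
v 2.278 -3.894 2.379
v 2.176 -2.911 2.947
v 2.307 -4.126 2.786
v 2.205 -3.143 3.354
v 2.605 -4.284 3.113
v 2.503 -3.301 3.681
v 3.058 -4.307 3.235
v 2.956 -3.324 3.803
v 0.616 -1.994 -3.34
v 1.297 -1.327 -3.568
v 1.105 -0.619 -2.067
v 0.424 -1.286 -1.84
v 0.896 -1.131 -3.711
v 0.704 -0.424 -2.211
v 0.43 -1.133 -3.77
v 0.238 -0.425 -2.269
v 0.008 -1.332 -3.73
v -0.184 -0.624 -2.229
v -0.276 -1.682 -3.601
v -0.468 -0.975 -2.1
v -0.355 -2.104 -3.412
v -0.547 -1.397 -1.912
v -0.212 -2.501 -3.207
v -0.404 -1.794 -1.706
v 0.121 -2.781 -3.032
v -0.071 -2.074 -1.532
v 0.567 -2.881 -2.928
v 0.376 -2.174 -1.428
v 1.025 -2.778 -2.918
v 0.833 -2.071 -1.418
v 1.389 -2.495 -3.005
v 1.197 -1.788 -1.505
v 1.575 -2.097 -3.169
v 1.383 -1.39 -1.668
v 1.542 -1.675 -3.372
v 1.35 -0.968 -1.871
v -1.836 2.133 -1.009
v -0.477 3.173 0.242
v -3.212 3.808 -0.908
v -1.853 4.848 0.343
v -1.087 2.832 -2.403
v 0.272 3.872 -1.152
v -2.463 4.507 -2.302
v -1.104 5.547 -1.051
v -0.997 -3.791 -2.618
v -0.544 -3.169 -2.183
v 0.144 -4.651 -2.577
v 0.597 -4.029 -2.142
v -0.074 -4.446 -1.746
v -0.779 -3.915 -1.771
v 0.379 -3.905 -2.989
v -0.326 -3.374 -3.014
v 0.306 -3.24 -2.412
v 0.026 -3.575 -1.644
v -0.426 -4.245 -3.116
v -0.706 -4.58 -2.348
v -1.554 -0.876 -3.918
v -0.962 -0.807 -3.788
v -1.666 -2.224 -2.702
v -1.083 -0.638 -3.612
v -1.297 -0.517 -3.497
v -1.562 -0.467 -3.466
v -1.825 -0.497 -3.524
v -2.035 -0.603 -3.66
v -2.149 -0.763 -3.848
v -2.146 -0.944 -4.049
v -2.025 -1.113 -4.225
v -1.811 -1.234 -4.339
v -1.546 -1.284 -4.371
v -1.283 -1.254 -4.313
v -1.073 -1.148 -4.176
v -0.959 -0.989 -3.989
f 2 1 5
f 2 5 3
f 3 5 6
f 3 6 4
f 5 1 7
f 5 7 6
f 6 7 8
f 6 8 4
f 7 1 9
f 7 9 8
f 8 9 10
f 8 10 4
f 9 1 11
f 9 11 10
f 10 11 12
f 10 12 4
f 11 1 13
f 11 13 12
f 12 13 14
f 12 14 4
f 13 1 15
f 13 15 14
f 14 15 16
f 14 16 4
f 15 1 17
f 15 17 16
f 16 17 18
f 16 18 4
f 17 1 19
f 17 19 18
f 18 19 20
f 18 20 4
f 19 1 21
f 19 21 20
f 20 21 22
f 20 22 4
f 21 1 2
f 21 2 22
f 22 2 3
f 22 3 4
f 24 23 27
f 24 27 25
f 25 27 28
f 25 28 26
f 27 23 29
f 27 29 28
f 28 29 30
f 28 30 26
f 29 23 31
f 29 31 30
f 30 31 32
f 30 32 26
f 31 23 33
f 31 33 32
f 32 33 34
f 32 34 26
f 33 23 35
f 33 35 34
f 34 35 36
f 34 36 26
f 35 23 37
f 35 37 36
f 36 37 38
f 36 38 26
f 37 23 39
f 37 39 38
f 38 39 40
f 38 40 26
f 39 23 41
f 39 41 40
f 40 41 42
f 40 42 26
f 41 23 43
f 41 43 42
f 42 43 44
f 42 44 26
f 43 23 45
f 43 45 44
f 44 45 46
f 44 46 26
f 45 23 47
f 45 47 46
f 46 47 48
f 46 48 26
f 47 23 49
f 47 49 48
f 48 49 50
f 48 50 26
f 49 23 24
f 49 24 50
f 50 24 25
f 50 25 26
f 52 54 51
f 55 52 51
f 51 54 53
f 53 55 51
f 52 58 54
f 56 52 55
f 56 58 52
f 54 58 53
f 57 55 53
f 53 58 57
f 57 56 55
f 58 56 57
f 59 70 64
f 59 64 60
f 59 60 66
f 59 66 69
f 59 69 70
f 60 64 68
f 64 70 63
f 70 69 61
f 69 66 65
f 66 60 67
f 62 68 63
f 62 63 61
f 62 61 65
f 62 65 67
f 62 67 68
f 63 68 64
f 61 63 70
f 65 61 69
f 67 65 66
f 68 67 60
f 72 71 74
f 72 74 73
f 74 71 75
f 74 75 73
f 75 71 76
f 75 76 73
f 76 71 77
f 76 77 73
f 77 71 78
f 77 78 73
f 78 71 79
f 78 79 73
f 79 71 80
f 79 80 73
f 80 71 81
f 80 81 73
f 81 71 82
f 81 82 73
f 82 71 83
f 82 83 73
f 83 71 84
f 83 84 73
f 84 71 85
f 84 85 73
f 85 71 86
f 85 86 73
f 86 71 72
f 86 72 73



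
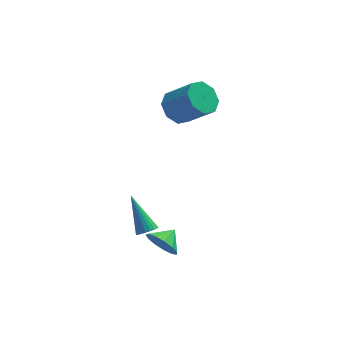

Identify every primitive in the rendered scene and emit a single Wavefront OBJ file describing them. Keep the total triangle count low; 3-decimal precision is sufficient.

v -1.125 -2.195 -1.941
v -0.646 -2.173 -2.738
v -0.455 -1.505 -1.519
v -1.011 -1.798 -2.774
v -1.411 -1.549 -2.545
v -1.721 -1.506 -2.124
v -1.841 -1.681 -1.645
v -1.734 -2.02 -1.26
v -1.433 -2.414 -1.091
v -1.035 -2.739 -1.191
v -0.665 -2.891 -1.53
v -0.441 -2.823 -1.999
v -0.434 -2.555 -2.449
v -1.821 -2.722 -0.366
v -1.447 -2.336 -0.523
v -2.499 -1.438 1.166
v -1.632 -2.28 -0.653
v -1.85 -2.299 -0.732
v -2.063 -2.392 -0.749
v -2.234 -2.542 -0.699
v -2.334 -2.723 -0.592
v -2.345 -2.904 -0.445
v -2.266 -3.053 -0.285
v -2.109 -3.145 -0.139
v -1.903 -3.164 -0.032
v -1.683 -3.106 0.017
v -1.487 -2.982 0
v -1.348 -2.813 -0.08
v -1.292 -2.628 -0.21
v -1.326 -2.46 -0.367
v 0.03 3.953 2.957
v 0.818 4.245 2.397
v 2.038 3.499 3.723
v 1.25 3.207 4.283
v 0.599 4.786 2.903
v 1.818 4.04 4.229
v 0.046 4.839 3.441
v 1.265 4.093 4.767
v -0.516 4.373 3.695
v 0.704 3.627 5.022
v -0.758 3.661 3.517
v 0.462 2.915 4.843
v -0.538 3.12 3.011
v 0.681 2.374 4.337
v 0.015 3.067 2.473
v 1.234 2.321 3.799
v 0.576 3.533 2.218
v 1.796 2.787 3.545
f 2 1 4
f 2 4 3
f 4 1 5
f 4 5 3
f 5 1 6
f 5 6 3
f 6 1 7
f 6 7 3
f 7 1 8
f 7 8 3
f 8 1 9
f 8 9 3
f 9 1 10
f 9 10 3
f 10 1 11
f 10 11 3
f 11 1 12
f 11 12 3
f 12 1 13
f 12 13 3
f 13 1 2
f 13 2 3
f 15 14 17
f 15 17 16
f 17 14 18
f 17 18 16
f 18 14 19
f 18 19 16
f 19 14 20
f 19 20 16
f 20 14 21
f 20 21 16
f 21 14 22
f 21 22 16
f 22 14 23
f 22 23 16
f 23 14 24
f 23 24 16
f 24 14 25
f 24 25 16
f 25 14 26
f 25 26 16
f 26 14 27
f 26 27 16
f 27 14 28
f 27 28 16
f 28 14 29
f 28 29 16
f 29 14 30
f 29 30 16
f 30 14 15
f 30 15 16
f 32 31 35
f 32 35 33
f 33 35 36
f 33 36 34
f 35 31 37
f 35 37 36
f 36 37 38
f 36 38 34
f 37 31 39
f 37 39 38
f 38 39 40
f 38 40 34
f 39 31 41
f 39 41 40
f 40 41 42
f 40 42 34
f 41 31 43
f 41 43 42
f 42 43 44
f 42 44 34
f 43 31 45
f 43 45 44
f 44 45 46
f 44 46 34
f 45 31 47
f 45 47 46
f 46 47 48
f 46 48 34
f 47 31 32
f 47 32 48
f 48 32 33
f 48 33 34



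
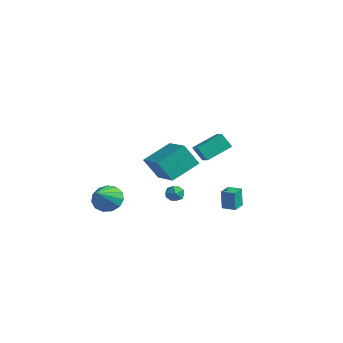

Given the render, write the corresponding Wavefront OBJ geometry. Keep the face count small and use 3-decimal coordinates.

v 3.898 -2.695 2.897
v 4.201 -1.127 3.587
v 3.161 -2.405 2.563
v 3.464 -0.837 3.253
v 4.416 -2.403 2.007
v 4.719 -0.835 2.697
v 3.679 -2.113 1.673
v 3.982 -0.545 2.363
v -0.082 -2.129 0.189
v 0.196 -0.296 1.11
v -2.017 -1.535 -0.409
v -1.739 0.298 0.512
v 0.539 -1.518 -1.212
v 0.817 0.315 -0.291
v -1.396 -0.924 -1.81
v -1.118 0.909 -0.889
v 1.437 1.561 -4.157
v 1.346 1.556 -2.821
v 1.109 2.463 -4.177
v 1.018 2.458 -2.84
v 2.262 1.862 -4.1
v 2.171 1.857 -2.763
v 1.934 2.764 -4.119
v 1.843 2.759 -2.783
v 1.706 -2.464 -1.512
v 2.315 -2.239 -1.454
v 2.005 -3.381 -1.086
v 2.614 -3.156 -1.028
v 2.138 -2.908 -0.658
v 1.953 -2.341 -0.922
v 2.367 -3.279 -1.618
v 2.182 -2.712 -1.882
v 2.723 -2.742 -1.52
v 2.582 -2.513 -0.926
v 1.738 -3.107 -1.614
v 1.597 -2.878 -1.02
v -4.053 -2.589 -4.005
v -3.5 -1.888 -3.492
v -3.347 -4.031 -2.795
v -4.015 -1.917 -3.226
v -4.542 -2.159 -3.207
v -4.914 -2.538 -3.441
v -5.012 -2.933 -3.854
v -4.807 -3.219 -4.315
v -4.362 -3.305 -4.678
v -3.819 -3.164 -4.827
v -3.35 -2.84 -4.715
v -3.105 -2.437 -4.377
v -3.161 -2.082 -3.921
f 2 4 1
f 5 2 1
f 1 4 3
f 3 5 1
f 2 8 4
f 6 2 5
f 6 8 2
f 4 8 3
f 7 5 3
f 3 8 7
f 7 6 5
f 8 6 7
f 10 12 9
f 13 10 9
f 9 12 11
f 11 13 9
f 10 16 12
f 14 10 13
f 14 16 10
f 12 16 11
f 15 13 11
f 11 16 15
f 15 14 13
f 16 14 15
f 18 20 17
f 21 18 17
f 17 20 19
f 19 21 17
f 18 24 20
f 22 18 21
f 22 24 18
f 20 24 19
f 23 21 19
f 19 24 23
f 23 22 21
f 24 22 23
f 25 36 30
f 25 30 26
f 25 26 32
f 25 32 35
f 25 35 36
f 26 30 34
f 30 36 29
f 36 35 27
f 35 32 31
f 32 26 33
f 28 34 29
f 28 29 27
f 28 27 31
f 28 31 33
f 28 33 34
f 29 34 30
f 27 29 36
f 31 27 35
f 33 31 32
f 34 33 26
f 38 37 40
f 38 40 39
f 40 37 41
f 40 41 39
f 41 37 42
f 41 42 39
f 42 37 43
f 42 43 39
f 43 37 44
f 43 44 39
f 44 37 45
f 44 45 39
f 45 37 46
f 45 46 39
f 46 37 47
f 46 47 39
f 47 37 48
f 47 48 39
f 48 37 49
f 48 49 39
f 49 37 38
f 49 38 39



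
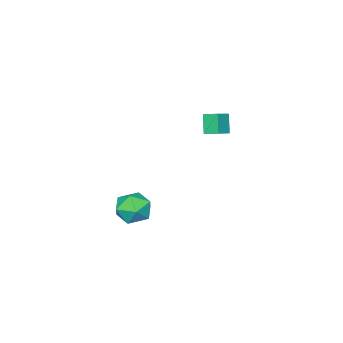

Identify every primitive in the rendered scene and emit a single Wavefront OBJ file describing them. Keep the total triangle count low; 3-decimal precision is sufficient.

v 2.913 0.268 -2.77
v 3.864 0.321 -2.992
v 2.796 -1.081 -3.588
v 3.747 -1.028 -3.81
v 3.469 -1.208 -2.89
v 3.541 -0.374 -2.384
v 3.119 -0.386 -4.196
v 3.191 0.448 -3.69
v 3.991 -0.083 -3.873
v 4.207 -0.592 -3.066
v 2.453 -0.168 -3.514
v 2.669 -0.677 -2.707
v -2.441 -1.431 -0.048
v -2.608 -0.663 0.218
v -3.28 -1.483 -0.422
v -3.447 -0.715 -0.156
v -2.033 -1.005 -1.024
v -2.2 -0.237 -0.758
v -2.872 -1.057 -1.398
v -3.039 -0.289 -1.132
f 1 12 6
f 1 6 2
f 1 2 8
f 1 8 11
f 1 11 12
f 2 6 10
f 6 12 5
f 12 11 3
f 11 8 7
f 8 2 9
f 4 10 5
f 4 5 3
f 4 3 7
f 4 7 9
f 4 9 10
f 5 10 6
f 3 5 12
f 7 3 11
f 9 7 8
f 10 9 2
f 14 16 13
f 17 14 13
f 13 16 15
f 15 17 13
f 14 20 16
f 18 14 17
f 18 20 14
f 16 20 15
f 19 17 15
f 15 20 19
f 19 18 17
f 20 18 19



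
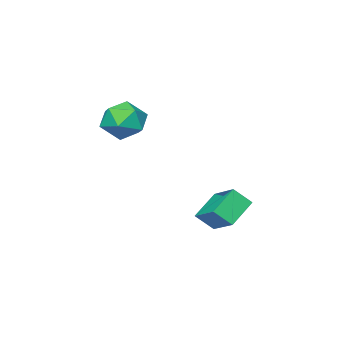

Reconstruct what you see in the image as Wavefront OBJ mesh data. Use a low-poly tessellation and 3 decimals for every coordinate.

v 3.035 -2.285 2.72
v 3.756 -1.821 2.209
v 3.944 -3.619 2.791
v 4.665 -3.155 2.28
v 4.456 -2.874 3.215
v 3.894 -2.05 3.172
v 3.806 -3.39 1.828
v 3.244 -2.566 1.785
v 4.233 -2.504 1.658
v 4.635 -2.185 2.515
v 3.065 -3.255 2.485
v 3.467 -2.936 3.342
v 1.184 -0.591 -1.412
v 1.56 0.718 -0.716
v 0.681 -0.089 -2.086
v 1.057 1.221 -1.391
v 2.343 -0.501 -2.209
v 2.719 0.809 -1.514
v 1.84 0.002 -2.884
v 2.216 1.311 -2.188
f 1 12 6
f 1 6 2
f 1 2 8
f 1 8 11
f 1 11 12
f 2 6 10
f 6 12 5
f 12 11 3
f 11 8 7
f 8 2 9
f 4 10 5
f 4 5 3
f 4 3 7
f 4 7 9
f 4 9 10
f 5 10 6
f 3 5 12
f 7 3 11
f 9 7 8
f 10 9 2
f 14 16 13
f 17 14 13
f 13 16 15
f 15 17 13
f 14 20 16
f 18 14 17
f 18 20 14
f 16 20 15
f 19 17 15
f 15 20 19
f 19 18 17
f 20 18 19



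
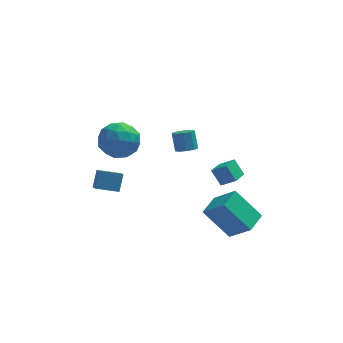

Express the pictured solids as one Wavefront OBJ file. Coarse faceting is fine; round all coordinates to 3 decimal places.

v -2.379 -2.331 3.916
v -1.735 -2.297 2.918
v -3.505 -3.683 3.142
v -2.861 -3.649 2.144
v -2.389 -4.091 3.141
v -1.693 -3.255 3.619
v -3.547 -2.725 2.441
v -2.851 -1.889 2.919
v -2.457 -2.54 2.006
v -1.741 -3.384 2.439
v -3.499 -2.596 3.621
v -2.783 -3.44 4.054
v -1.958 -2.195 3.485
v -3.282 -3.785 2.575
v -3.005 -4.044 3.161
v -2.626 -4.024 2.575
v -1.933 -2.759 3.897
v -1.555 -2.738 3.31
v -1.94 -3.793 3.442
v -3.685 -3.242 2.75
v -3.307 -3.221 2.163
v -2.614 -1.956 3.485
v -2.235 -1.936 2.899
v -3.3 -2.187 2.618
v -2.004 -2.318 2.362
v -2.666 -3.113 1.908
v -3.069 -2.57 2.082
v -2.66 -2.079 2.363
v -1.583 -2.814 2.617
v -2.245 -3.609 2.162
v -1.968 -3.869 2.748
v -1.559 -3.378 3.029
v -2.007 -2.958 2.081
v -2.995 -2.371 3.898
v -3.657 -3.166 3.443
v -3.681 -2.602 3.031
v -3.272 -2.111 3.312
v -2.574 -2.867 4.152
v -3.236 -3.662 3.698
v -2.58 -3.901 3.697
v -2.171 -3.41 3.978
v -3.233 -3.022 3.979
v 0.836 -3.017 2.188
v 1.358 -2.731 2.113
v 1.206 -2.197 3.098
v 0.684 -2.483 3.172
v 1.053 -2.511 1.948
v 0.901 -1.978 2.932
v 0.647 -2.529 1.894
v 0.495 -1.995 2.879
v 0.329 -2.774 1.978
v 0.177 -2.241 2.963
v 0.248 -3.133 2.16
v 0.096 -2.6 3.145
v 0.443 -3.438 2.355
v 0.29 -2.904 3.339
v 0.821 -3.545 2.472
v 0.669 -3.012 3.456
v 1.207 -3.405 2.455
v 1.055 -2.872 3.44
v 1.419 -3.084 2.314
v 1.267 -2.55 3.299
v -4.039 0.038 -3.028
v -3.889 -0.635 -2.603
v -3.798 0.682 -2.093
v -3.648 0.008 -1.669
v -2.772 0.092 -3.391
v -2.622 -0.582 -2.967
v -2.531 0.735 -2.457
v -2.381 0.062 -2.032
v 3.004 -4.28 -3.898
v 1.64 -3.72 -2.292
v 3.684 -3.102 -3.732
v 2.32 -2.542 -2.126
v 4.04 -5.038 -2.754
v 2.676 -4.478 -1.148
v 4.72 -3.86 -2.588
v 3.356 -3.3 -0.982
v 2.833 -0.503 -2.727
v 3.617 -0.838 -2.113
v 2.334 -0.041 -1.837
v 3.118 -0.376 -1.223
v 3.342 0.376 -2.897
v 4.126 0.041 -2.283
v 2.843 0.838 -2.007
v 3.627 0.503 -1.393
f 1 38 17
f 38 12 41
f 17 41 6
f 38 41 17
f 1 17 13
f 17 6 18
f 13 18 2
f 17 18 13
f 1 13 22
f 13 2 23
f 22 23 8
f 13 23 22
f 1 22 34
f 22 8 37
f 34 37 11
f 22 37 34
f 1 34 38
f 34 11 42
f 38 42 12
f 34 42 38
f 2 18 29
f 18 6 32
f 29 32 10
f 18 32 29
f 6 41 19
f 41 12 40
f 19 40 5
f 41 40 19
f 12 42 39
f 42 11 35
f 39 35 3
f 42 35 39
f 11 37 36
f 37 8 24
f 36 24 7
f 37 24 36
f 8 23 28
f 23 2 25
f 28 25 9
f 23 25 28
f 4 30 16
f 30 10 31
f 16 31 5
f 30 31 16
f 4 16 14
f 16 5 15
f 14 15 3
f 16 15 14
f 4 14 21
f 14 3 20
f 21 20 7
f 14 20 21
f 4 21 26
f 21 7 27
f 26 27 9
f 21 27 26
f 4 26 30
f 26 9 33
f 30 33 10
f 26 33 30
f 5 31 19
f 31 10 32
f 19 32 6
f 31 32 19
f 3 15 39
f 15 5 40
f 39 40 12
f 15 40 39
f 7 20 36
f 20 3 35
f 36 35 11
f 20 35 36
f 9 27 28
f 27 7 24
f 28 24 8
f 27 24 28
f 10 33 29
f 33 9 25
f 29 25 2
f 33 25 29
f 44 43 47
f 44 47 45
f 45 47 48
f 45 48 46
f 47 43 49
f 47 49 48
f 48 49 50
f 48 50 46
f 49 43 51
f 49 51 50
f 50 51 52
f 50 52 46
f 51 43 53
f 51 53 52
f 52 53 54
f 52 54 46
f 53 43 55
f 53 55 54
f 54 55 56
f 54 56 46
f 55 43 57
f 55 57 56
f 56 57 58
f 56 58 46
f 57 43 59
f 57 59 58
f 58 59 60
f 58 60 46
f 59 43 61
f 59 61 60
f 60 61 62
f 60 62 46
f 61 43 44
f 61 44 62
f 62 44 45
f 62 45 46
f 64 66 63
f 67 64 63
f 63 66 65
f 65 67 63
f 64 70 66
f 68 64 67
f 68 70 64
f 66 70 65
f 69 67 65
f 65 70 69
f 69 68 67
f 70 68 69
f 72 74 71
f 75 72 71
f 71 74 73
f 73 75 71
f 72 78 74
f 76 72 75
f 76 78 72
f 74 78 73
f 77 75 73
f 73 78 77
f 77 76 75
f 78 76 77
f 80 82 79
f 83 80 79
f 79 82 81
f 81 83 79
f 80 86 82
f 84 80 83
f 84 86 80
f 82 86 81
f 85 83 81
f 81 86 85
f 85 84 83
f 86 84 85



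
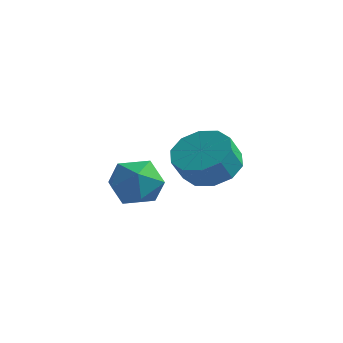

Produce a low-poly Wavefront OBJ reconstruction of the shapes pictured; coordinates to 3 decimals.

v -0.348 3.292 0.026
v 0.313 3.973 0.519
v 0.329 3.33 1.387
v -0.332 2.648 0.894
v -0.308 4.151 0.662
v -0.292 3.508 1.53
v -0.944 4 0.562
v -0.928 3.357 1.43
v -1.352 3.579 0.258
v -1.336 2.936 1.125
v -1.377 3.048 -0.136
v -1.361 2.405 0.732
v -1.009 2.61 -0.467
v -0.993 1.967 0.401
v -0.388 2.432 -0.61
v -0.372 1.789 0.258
v 0.248 2.583 -0.51
v 0.264 1.94 0.358
v 0.656 3.004 -0.205
v 0.672 2.361 0.662
v 0.681 3.535 0.188
v 0.697 2.892 1.056
v -1.326 0.428 0.621
v -0.448 0.242 1.083
v -0.892 -0.562 -0.603
v -0.014 -0.748 -0.141
v -0.875 -1.098 0.252
v -1.143 -0.486 1.009
v -0.197 0.166 -0.529
v -0.465 0.778 0.228
v 0.25 0.08 0.372
v -0.169 -0.701 0.855
v -1.171 0.381 -0.375
v -1.59 -0.4 0.108
f 2 1 5
f 2 5 3
f 3 5 6
f 3 6 4
f 5 1 7
f 5 7 6
f 6 7 8
f 6 8 4
f 7 1 9
f 7 9 8
f 8 9 10
f 8 10 4
f 9 1 11
f 9 11 10
f 10 11 12
f 10 12 4
f 11 1 13
f 11 13 12
f 12 13 14
f 12 14 4
f 13 1 15
f 13 15 14
f 14 15 16
f 14 16 4
f 15 1 17
f 15 17 16
f 16 17 18
f 16 18 4
f 17 1 19
f 17 19 18
f 18 19 20
f 18 20 4
f 19 1 21
f 19 21 20
f 20 21 22
f 20 22 4
f 21 1 2
f 21 2 22
f 22 2 3
f 22 3 4
f 23 34 28
f 23 28 24
f 23 24 30
f 23 30 33
f 23 33 34
f 24 28 32
f 28 34 27
f 34 33 25
f 33 30 29
f 30 24 31
f 26 32 27
f 26 27 25
f 26 25 29
f 26 29 31
f 26 31 32
f 27 32 28
f 25 27 34
f 29 25 33
f 31 29 30
f 32 31 24



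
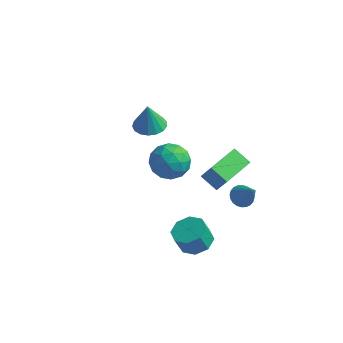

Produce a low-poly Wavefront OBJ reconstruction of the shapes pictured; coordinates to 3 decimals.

v 0.935 -2.965 3.354
v 1.592 -3.835 2.938
v -0.532 -4.145 3.502
v 0.125 -5.015 3.086
v 0.342 -4.575 4.145
v 1.249 -3.846 4.053
v -0.189 -4.134 2.387
v 0.718 -3.405 2.295
v 0.897 -4.558 2.34
v 1.226 -4.83 3.426
v -0.166 -3.15 3.014
v 0.163 -3.422 4.1
v 1.393 -3.297 3.133
v -0.333 -4.683 3.307
v -0.205 -4.425 3.929
v 0.181 -4.936 3.685
v 1.191 -3.303 3.789
v 1.577 -3.814 3.544
v 0.842 -4.249 4.253
v -0.517 -4.166 2.896
v -0.131 -4.677 2.651
v 0.879 -3.044 2.755
v 1.265 -3.555 2.511
v 0.218 -3.731 2.187
v 1.37 -4.233 2.537
v 0.508 -4.926 2.624
v 0.323 -4.408 2.213
v 0.856 -3.98 2.159
v 1.563 -4.393 3.175
v 0.701 -5.086 3.262
v 0.828 -4.827 3.885
v 1.362 -4.399 3.831
v 1.155 -4.817 2.824
v 0.359 -2.894 3.178
v -0.503 -3.587 3.265
v -0.302 -3.581 2.609
v 0.232 -3.153 2.555
v 0.552 -3.054 3.816
v -0.31 -3.747 3.903
v 0.204 -4 4.281
v 0.737 -3.572 4.227
v -0.095 -3.163 3.616
v 1.495 -2.799 -4.417
v 2.421 -3.207 -4.294
v 2.112 -3.549 -3.1
v 1.185 -3.141 -3.223
v 2.396 -2.455 -4.085
v 2.087 -2.797 -2.891
v 1.843 -1.905 -4.071
v 1.533 -2.247 -2.877
v 1.085 -1.878 -4.259
v 0.776 -2.22 -3.065
v 0.568 -2.391 -4.54
v 0.259 -2.733 -3.346
v 0.593 -3.143 -4.749
v 0.284 -3.485 -3.555
v 1.147 -3.693 -4.763
v 0.837 -4.035 -3.569
v 1.904 -3.72 -4.575
v 1.595 -4.062 -3.381
v 2.197 -1.869 -0.332
v 1.175 -1.721 0.28
v 2.536 0.222 -0.272
v 1.514 0.371 0.339
v 2.866 -2.011 0.821
v 1.844 -1.862 1.432
v 3.205 0.081 0.88
v 2.183 0.229 1.492
v -3.899 1.885 -0.433
v -3.129 1.279 -0.443
v -3.961 1.775 1.293
v -2.936 1.705 -0.409
v -2.963 2.172 -0.381
v -3.205 2.574 -0.364
v -3.606 2.817 -0.363
v -4.074 2.847 -0.378
v -4.502 2.657 -0.405
v -4.791 2.29 -0.439
v -4.877 1.83 -0.471
v -4.738 1.382 -0.495
v -4.407 1.05 -0.504
v -3.96 0.909 -0.497
v -3.499 0.991 -0.475
v 2.572 0.513 -2.803
v 3.014 0.14 -3.249
v 3.608 -0.013 -1.337
v 3.14 0.395 -3.246
v 3.18 0.668 -3.176
v 3.128 0.918 -3.05
v 2.99 1.106 -2.885
v 2.79 1.204 -2.708
v 2.556 1.196 -2.546
v 2.325 1.085 -2.422
v 2.131 0.887 -2.357
v 2.005 0.631 -2.359
v 1.965 0.358 -2.429
v 2.017 0.108 -2.556
v 2.154 -0.079 -2.72
v 2.355 -0.177 -2.897
v 2.589 -0.17 -3.06
v 2.82 -0.058 -3.183
f 1 38 17
f 38 12 41
f 17 41 6
f 38 41 17
f 1 17 13
f 17 6 18
f 13 18 2
f 17 18 13
f 1 13 22
f 13 2 23
f 22 23 8
f 13 23 22
f 1 22 34
f 22 8 37
f 34 37 11
f 22 37 34
f 1 34 38
f 34 11 42
f 38 42 12
f 34 42 38
f 2 18 29
f 18 6 32
f 29 32 10
f 18 32 29
f 6 41 19
f 41 12 40
f 19 40 5
f 41 40 19
f 12 42 39
f 42 11 35
f 39 35 3
f 42 35 39
f 11 37 36
f 37 8 24
f 36 24 7
f 37 24 36
f 8 23 28
f 23 2 25
f 28 25 9
f 23 25 28
f 4 30 16
f 30 10 31
f 16 31 5
f 30 31 16
f 4 16 14
f 16 5 15
f 14 15 3
f 16 15 14
f 4 14 21
f 14 3 20
f 21 20 7
f 14 20 21
f 4 21 26
f 21 7 27
f 26 27 9
f 21 27 26
f 4 26 30
f 26 9 33
f 30 33 10
f 26 33 30
f 5 31 19
f 31 10 32
f 19 32 6
f 31 32 19
f 3 15 39
f 15 5 40
f 39 40 12
f 15 40 39
f 7 20 36
f 20 3 35
f 36 35 11
f 20 35 36
f 9 27 28
f 27 7 24
f 28 24 8
f 27 24 28
f 10 33 29
f 33 9 25
f 29 25 2
f 33 25 29
f 44 43 47
f 44 47 45
f 45 47 48
f 45 48 46
f 47 43 49
f 47 49 48
f 48 49 50
f 48 50 46
f 49 43 51
f 49 51 50
f 50 51 52
f 50 52 46
f 51 43 53
f 51 53 52
f 52 53 54
f 52 54 46
f 53 43 55
f 53 55 54
f 54 55 56
f 54 56 46
f 55 43 57
f 55 57 56
f 56 57 58
f 56 58 46
f 57 43 59
f 57 59 58
f 58 59 60
f 58 60 46
f 59 43 44
f 59 44 60
f 60 44 45
f 60 45 46
f 62 64 61
f 65 62 61
f 61 64 63
f 63 65 61
f 62 68 64
f 66 62 65
f 66 68 62
f 64 68 63
f 67 65 63
f 63 68 67
f 67 66 65
f 68 66 67
f 70 69 72
f 70 72 71
f 72 69 73
f 72 73 71
f 73 69 74
f 73 74 71
f 74 69 75
f 74 75 71
f 75 69 76
f 75 76 71
f 76 69 77
f 76 77 71
f 77 69 78
f 77 78 71
f 78 69 79
f 78 79 71
f 79 69 80
f 79 80 71
f 80 69 81
f 80 81 71
f 81 69 82
f 81 82 71
f 82 69 83
f 82 83 71
f 83 69 70
f 83 70 71
f 85 84 87
f 85 87 86
f 87 84 88
f 87 88 86
f 88 84 89
f 88 89 86
f 89 84 90
f 89 90 86
f 90 84 91
f 90 91 86
f 91 84 92
f 91 92 86
f 92 84 93
f 92 93 86
f 93 84 94
f 93 94 86
f 94 84 95
f 94 95 86
f 95 84 96
f 95 96 86
f 96 84 97
f 96 97 86
f 97 84 98
f 97 98 86
f 98 84 99
f 98 99 86
f 99 84 100
f 99 100 86
f 100 84 101
f 100 101 86
f 101 84 85
f 101 85 86

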